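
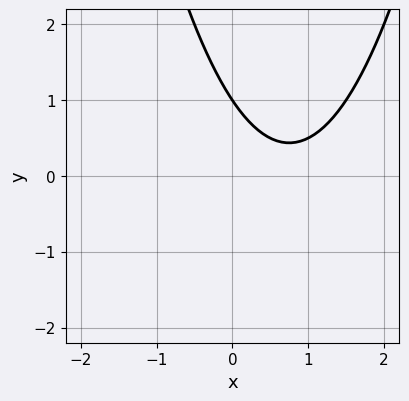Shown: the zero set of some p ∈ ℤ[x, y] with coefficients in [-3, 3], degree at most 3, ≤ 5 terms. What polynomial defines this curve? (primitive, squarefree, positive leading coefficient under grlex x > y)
2*x^2 - 3*x - 2*y + 2

First, the degree is 2 — the shape is more complex than any degree-1 curve.
Then, reading off the gridlines: one y-axis crossing is at y = 1; it misses every integer gridline on the x-axis.
Finally, these observations pin down the coefficients.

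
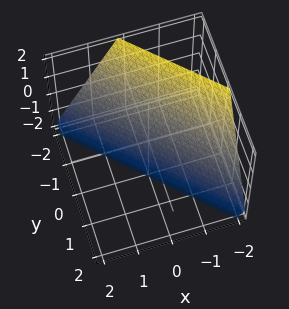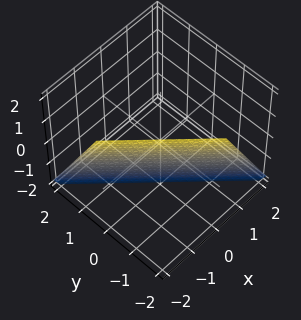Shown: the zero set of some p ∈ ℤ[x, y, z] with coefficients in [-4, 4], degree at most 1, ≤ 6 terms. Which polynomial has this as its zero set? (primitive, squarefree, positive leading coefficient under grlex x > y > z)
2*x + 2*y + z + 2

Degree: every cross-section is a straight line — this is a plane, so deg p = 1.
From the axis intercepts and sections: it meets the z-axis at z = -2 (among the integer gridlines); it meets the x-axis at x = -1 (among the integer gridlines).
Fitting integer coefficients to these (and the overall shape) gives p. Check: (0, -1, 0) on the y-axis lies on the surface, and p(0, -1, 0) = 0. ✓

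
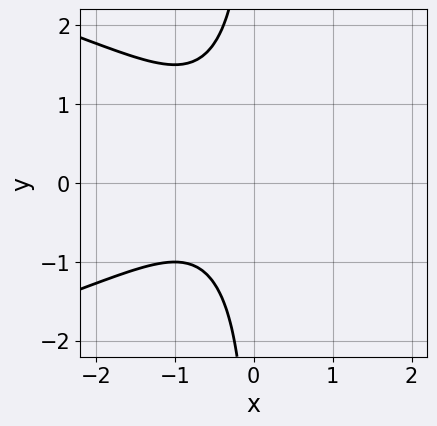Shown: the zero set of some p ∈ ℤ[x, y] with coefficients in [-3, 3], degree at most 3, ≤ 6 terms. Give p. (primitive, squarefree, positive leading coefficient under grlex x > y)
First, the degree is 3 — the shape is more complex than any degree-2 curve.
Then, reading off the gridlines: the curve avoids every integer y-axis point in the box; it misses every integer gridline on the x-axis.
Finally, matching integer coefficients to the picture gives p.

2*x*y^2 + 3*x^2 - x*y + 3*x + 3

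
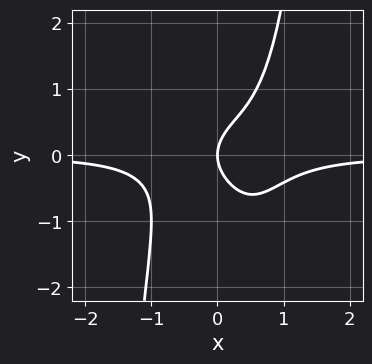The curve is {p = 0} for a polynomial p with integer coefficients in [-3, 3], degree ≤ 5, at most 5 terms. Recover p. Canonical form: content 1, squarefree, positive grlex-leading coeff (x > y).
2*x^3*y - y^2 + x

(a) Degree: no degree-3 curve has this shape, so deg p = 4.
(b) From the axis intercepts and sections: it meets the y-axis at y = 0 (among the integer gridlines); it meets the x-axis at x = 0 (among the integer gridlines).
(c) The integer polynomial consistent with all of this is the stated p.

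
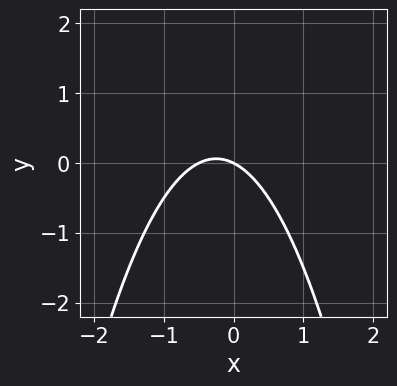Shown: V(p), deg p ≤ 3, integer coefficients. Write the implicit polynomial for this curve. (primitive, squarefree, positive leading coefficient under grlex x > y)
2*x^2 + x + 2*y

deg p = 2.
Checking where it meets the axes: it crosses the y-axis at the gridline y = 0; one x-axis crossing is at x = 0.
The integer polynomial consistent with all of this is the stated p.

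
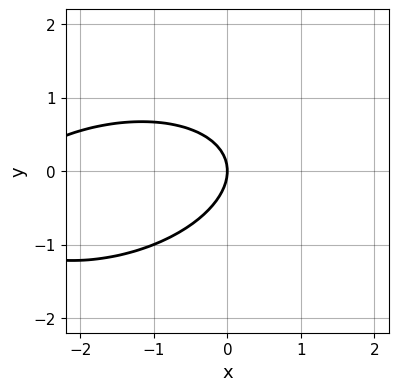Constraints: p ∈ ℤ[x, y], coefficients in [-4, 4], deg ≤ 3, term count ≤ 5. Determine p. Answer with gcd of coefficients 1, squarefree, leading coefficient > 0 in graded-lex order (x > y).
x^2 - x*y + 3*y^2 + 3*x

(a) deg p = 2. A generic line meets the curve in up to 2 points.
(b) From the visible intercepts: one y-axis crossing is at y = 0; one x-axis crossing is at x = 0.
(c) The integer polynomial consistent with all of this is the stated p.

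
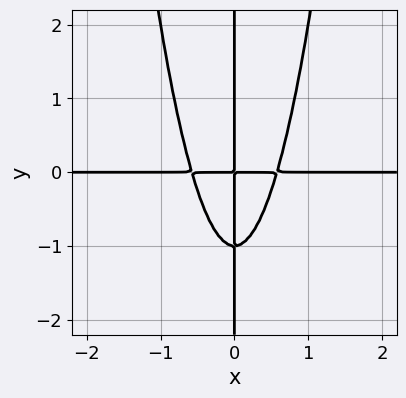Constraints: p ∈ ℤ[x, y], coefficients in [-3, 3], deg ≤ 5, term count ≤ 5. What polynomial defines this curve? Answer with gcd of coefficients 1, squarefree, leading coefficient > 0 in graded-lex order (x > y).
3*x^3*y - x*y^2 - x*y

1. The degree is 4 — a generic line meets the curve in up to 4 points.
2. Reading off the gridlines: every point of the x-axis in the box is on the curve; every point of the y-axis in the box is on the curve.
3. The integer polynomial consistent with all of this is the stated p.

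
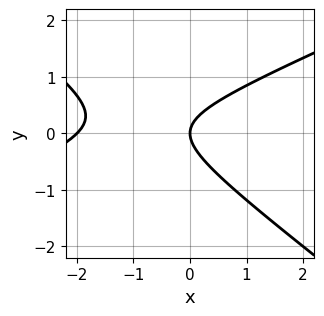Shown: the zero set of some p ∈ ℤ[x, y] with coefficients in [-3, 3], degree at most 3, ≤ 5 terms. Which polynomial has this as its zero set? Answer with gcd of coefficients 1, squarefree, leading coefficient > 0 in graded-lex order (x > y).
x^2 - x*y - 3*y^2 + 2*x

1. The degree is 2 — the shape is more complex than any degree-1 curve.
2. Against the integer gridlines: the x-axis gridline crossings are at x ∈ {-2, 0}; one y-axis crossing is at y = 0.
3. Putting this together gives p.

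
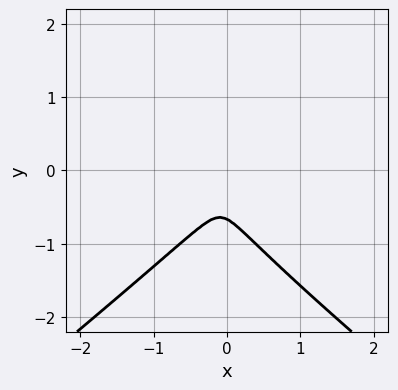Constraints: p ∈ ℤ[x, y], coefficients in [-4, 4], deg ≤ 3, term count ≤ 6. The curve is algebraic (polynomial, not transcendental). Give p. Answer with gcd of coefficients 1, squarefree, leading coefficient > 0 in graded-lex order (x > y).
2*x^2*y - 3*y^3 - 2*x^2 + x*y - 2*y^2

(a) The degree is 3 — a generic line meets the curve in up to 3 points.
(b) The integer polynomial consistent with all of this is the stated p.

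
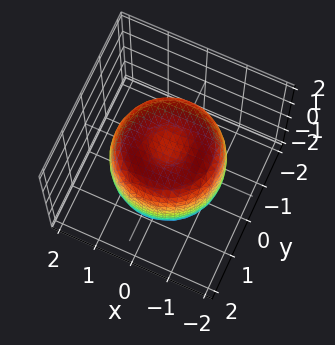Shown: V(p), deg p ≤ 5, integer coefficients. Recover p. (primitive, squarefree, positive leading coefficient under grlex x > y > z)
2*x^4 + 4*x^2*y^2 + 2*y^4 - 3*x^2 - 3*y^2 + 2*z^2 - 2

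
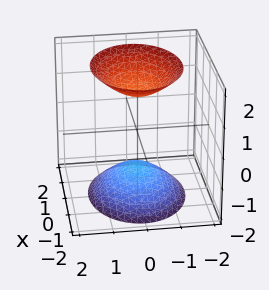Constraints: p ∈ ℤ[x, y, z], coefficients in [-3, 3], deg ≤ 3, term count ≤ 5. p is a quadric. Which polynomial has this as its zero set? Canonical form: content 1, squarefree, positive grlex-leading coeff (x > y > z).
1. There are 2 components. They look like related sheets of one shape, so recover p as a whole.
2. Degree: two separate bowl-shaped sheets opening away from each other; a quadric, so deg p = 2.
3. Symmetries: it's symmetric under z → −z, forcing even powers of z; it's symmetric under y → −y, forcing even powers of y; mirror symmetry x ↦ −x ⇒ only even powers of x.
4. From the visible intercepts: no x-intercept at any integer in the box; no y-intercept at any integer in the box.
5. The integer polynomial consistent with all of this is the stated p.

2*x^2 + 3*y^2 - 2*z^2 + 3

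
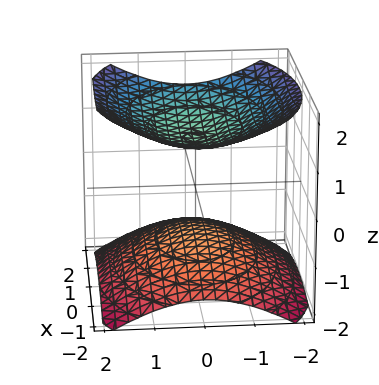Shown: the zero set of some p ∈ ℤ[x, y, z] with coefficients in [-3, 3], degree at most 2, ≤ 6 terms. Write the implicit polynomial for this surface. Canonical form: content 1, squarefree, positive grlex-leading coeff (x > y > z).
The picture has 2 separate pieces. They look like related sheets of one shape, so recover p as a whole.
Degree: two sheets facing apart; a quadric, so deg p = 2.
Symmetries: the x ↦ −x reflection is a symmetry, so x appears only in even powers; mirror symmetry z ↦ −z ⇒ only even powers of z; mirror symmetry y ↦ −y ⇒ only even powers of y.
From the axis intercepts and sections: among the integer gridlines, it crosses the z-axis at z ∈ {-1, 1}; no y-intercept at any integer in the box.
Fitting integer coefficients to these (and the overall shape) gives p.

x^2 + 2*y^2 - 3*z^2 + 3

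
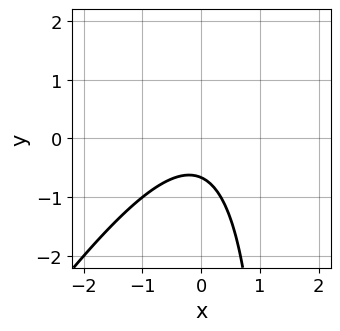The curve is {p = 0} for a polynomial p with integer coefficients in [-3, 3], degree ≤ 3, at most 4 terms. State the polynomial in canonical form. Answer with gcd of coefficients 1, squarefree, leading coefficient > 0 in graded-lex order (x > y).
The degree is 2 — the shape is more complex than any degree-1 curve.
Reading off the gridlines: it misses every integer gridline on the x-axis.
Assembling these constraints gives the stated polynomial.

3*x^2 - 2*x*y + 3*y + 2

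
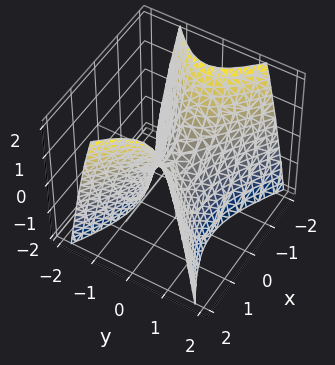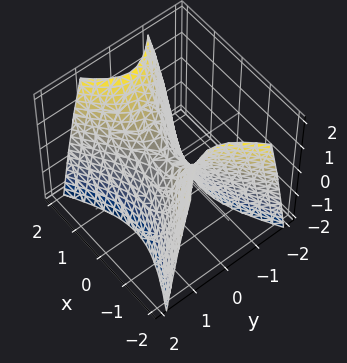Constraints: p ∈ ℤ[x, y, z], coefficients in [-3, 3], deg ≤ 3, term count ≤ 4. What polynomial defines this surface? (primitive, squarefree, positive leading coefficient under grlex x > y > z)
Degree: a hyperbolic paraboloid; a quadric, so deg p = 2.
Symmetries: the y ↦ −y reflection is a symmetry, so y appears only in even powers; it's symmetric under x → −x, forcing even powers of x.
Checking where it meets the axes: it crosses the x-axis at the gridline x = 0; it meets the z-axis at z = 0 (among the integer gridlines); it crosses the y-axis at the gridline y = 0.
These observations pin down the coefficients.

x^2 - 2*y^2 - z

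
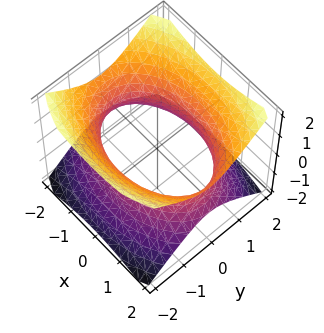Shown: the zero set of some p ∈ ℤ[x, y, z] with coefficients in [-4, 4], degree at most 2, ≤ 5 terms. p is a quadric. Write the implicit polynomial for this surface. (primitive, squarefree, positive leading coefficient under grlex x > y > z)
x^2 + 2*y^2 - 2*z^2 - 3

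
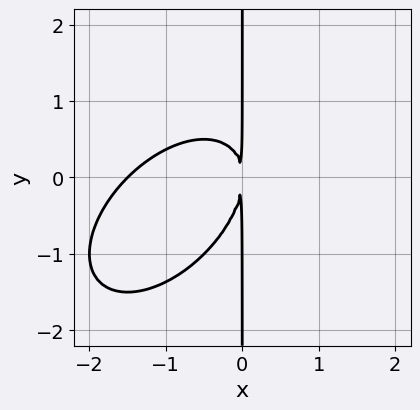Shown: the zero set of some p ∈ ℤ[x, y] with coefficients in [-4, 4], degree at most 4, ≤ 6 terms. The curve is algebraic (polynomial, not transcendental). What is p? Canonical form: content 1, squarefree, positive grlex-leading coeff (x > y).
2*x^3 - 2*x^2*y + 2*x*y^2 + 3*x^2

1. deg p = 3. No degree-2 curve has this shape.
2. From the visible intercepts: every point of the y-axis in the box is on the curve.
3. Assembling these constraints gives the stated polynomial.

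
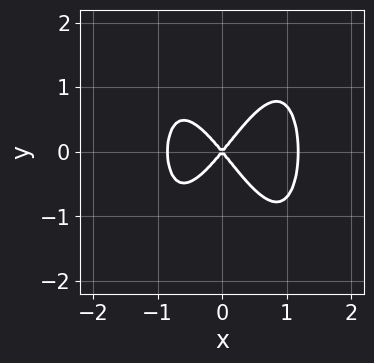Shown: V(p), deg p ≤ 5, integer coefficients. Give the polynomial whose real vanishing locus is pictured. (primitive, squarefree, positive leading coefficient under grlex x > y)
3*x^4 - x^3 - 3*x^2 + 2*y^2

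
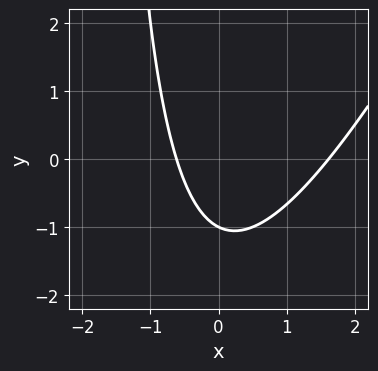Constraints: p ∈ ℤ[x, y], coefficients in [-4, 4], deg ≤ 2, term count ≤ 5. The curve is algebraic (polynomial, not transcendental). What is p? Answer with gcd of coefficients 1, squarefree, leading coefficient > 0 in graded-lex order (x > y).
2*x^2 - x*y - 2*x - 2*y - 2

1. deg p = 2.
2. Checking where it meets the axes: it meets the y-axis at y = -1 (among the integer gridlines).
3. Solving for integer coefficients yields p as stated.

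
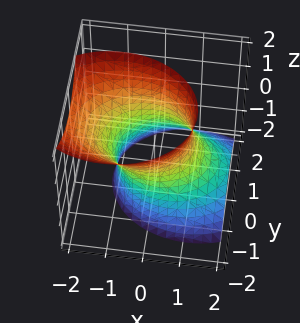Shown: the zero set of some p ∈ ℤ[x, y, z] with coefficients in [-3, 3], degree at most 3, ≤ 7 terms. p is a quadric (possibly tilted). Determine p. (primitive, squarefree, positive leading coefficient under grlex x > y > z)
The degree is 2 — no degree-1 surface has this shape.
Against the integer gridlines: it misses every integer gridline on the z-axis; among the integer gridlines, it crosses the y-axis at y ∈ {-1, 1}.
Together with the visible shape, these determine p as stated.

2*x^2 + 2*x*z + 3*y^2 + y*z - z^2 - 3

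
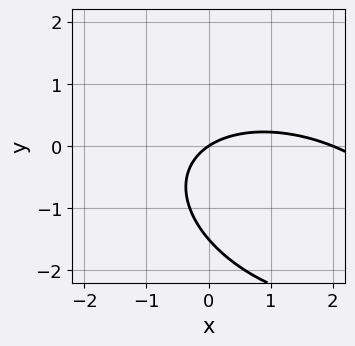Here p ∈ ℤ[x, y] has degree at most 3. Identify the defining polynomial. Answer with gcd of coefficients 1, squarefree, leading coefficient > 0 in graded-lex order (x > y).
x^2 + x*y + 2*y^2 - 2*x + 3*y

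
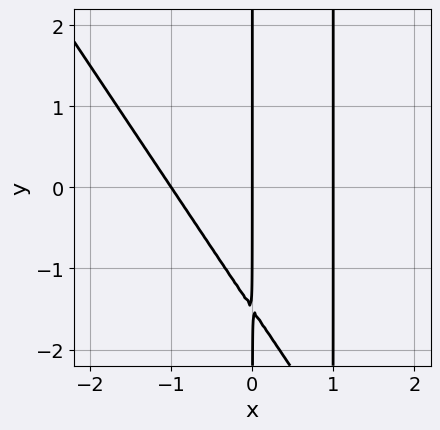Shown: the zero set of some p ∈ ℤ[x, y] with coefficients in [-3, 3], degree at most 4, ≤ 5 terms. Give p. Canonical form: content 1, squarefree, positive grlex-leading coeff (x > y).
3*x^3 + 2*x^2*y - 2*x*y - 3*x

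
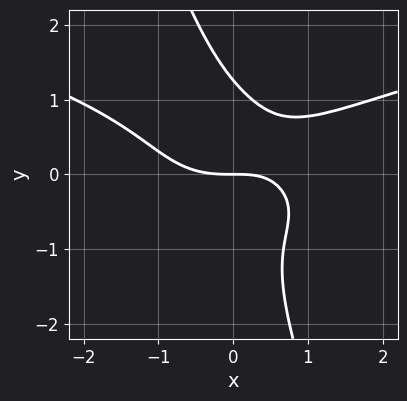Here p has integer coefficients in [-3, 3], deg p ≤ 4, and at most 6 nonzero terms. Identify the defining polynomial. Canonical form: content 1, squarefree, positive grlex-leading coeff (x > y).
1. The degree is 4 — a generic line meets the curve in up to 4 points.
2. From the axis intercepts and sections: one y-axis crossing is at y = 0; one x-axis crossing is at x = 0.
3. Putting this together gives p.

3*x*y^3 + y^4 - x^3 + x*y - 2*y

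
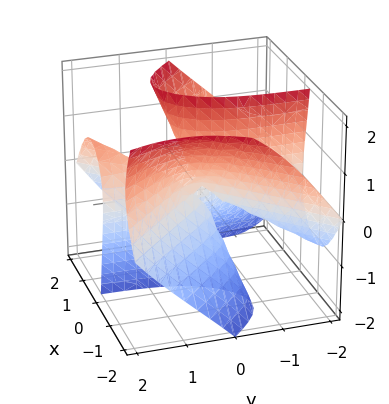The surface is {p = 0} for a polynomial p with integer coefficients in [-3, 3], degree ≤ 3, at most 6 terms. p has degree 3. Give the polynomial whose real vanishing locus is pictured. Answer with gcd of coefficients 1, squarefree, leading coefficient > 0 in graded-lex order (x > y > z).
2*x^3 - 2*x*y^2 + 3*x*y*z - 2*x*z^2 + y*z^2

Degree: no degree-2 surface has this shape, so deg p = 3.
From the axis intercepts and sections: every point of the y-axis in the box is on the surface; it meets the x-axis at x = 0 (among the integer gridlines).
Assembling these constraints gives the stated polynomial.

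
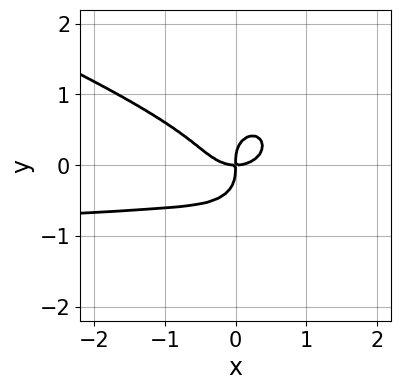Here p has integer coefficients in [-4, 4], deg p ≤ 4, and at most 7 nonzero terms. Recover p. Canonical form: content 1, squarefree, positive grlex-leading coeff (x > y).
1. The degree is 4 — a generic line meets the curve in up to 4 points.
2. From the axis intercepts and sections: one y-axis crossing is at y = 0; it crosses the x-axis at the gridline x = 0.
3. Putting this together gives p.

x^3*y + 2*x^2*y^2 + 2*y^4 + x^3 - x*y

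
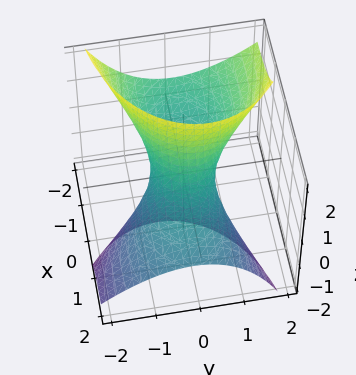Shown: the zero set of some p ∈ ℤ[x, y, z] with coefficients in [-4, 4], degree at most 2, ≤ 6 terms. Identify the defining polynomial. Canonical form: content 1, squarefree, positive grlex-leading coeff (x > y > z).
1. deg p = 2. No degree-1 surface has this shape.
2. Reading off the gridlines: among the integer gridlines, it crosses the x-axis at x ∈ {-1, 1}; it misses every integer gridline on the z-axis.
3. Putting this together gives p.

x^2 + 3*x*z + 2*y^2 - y*z - 1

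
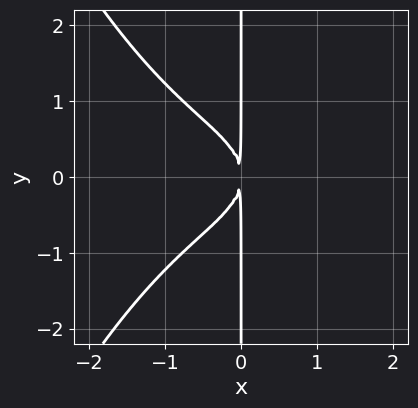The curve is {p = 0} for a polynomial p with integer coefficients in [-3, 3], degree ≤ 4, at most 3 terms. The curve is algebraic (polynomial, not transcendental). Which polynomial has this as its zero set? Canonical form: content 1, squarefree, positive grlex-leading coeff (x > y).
x^4 + 2*x*y^2 + 2*x^2

deg p = 4. A generic line meets the curve in up to 4 points.
Symmetries: mirror symmetry y ↦ −y ⇒ only even powers of y.
Observable constraints: the visible y-axis segment lies entirely on the curve.
Assembling these constraints gives the stated polynomial.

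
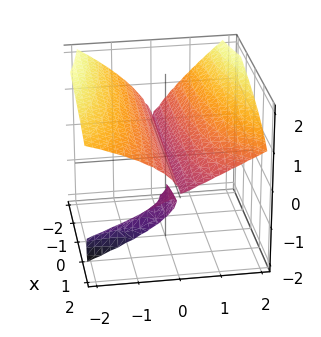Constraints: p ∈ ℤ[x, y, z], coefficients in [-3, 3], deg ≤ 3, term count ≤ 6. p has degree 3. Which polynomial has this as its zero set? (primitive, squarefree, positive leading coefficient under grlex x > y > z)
x*y^2 - y*z^2 + 2*z^3 - 3*y^2 + 2*y*z

First, I count 2 distinct pieces.
Then, the degree is 3 — the shape is more complex than any degree-2 surface.
Then, checking where it meets the axes: the visible x-axis segment lies entirely on the surface; it crosses the z-axis at the gridline z = 0.
Finally, together with the visible shape, these determine p as stated.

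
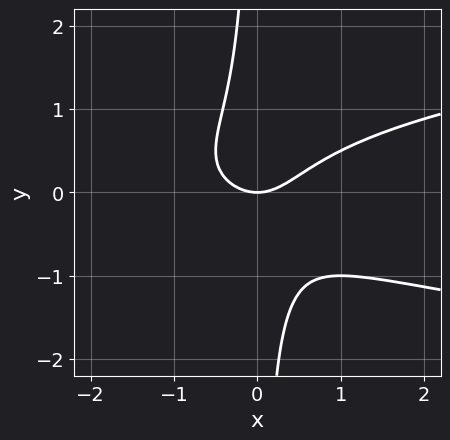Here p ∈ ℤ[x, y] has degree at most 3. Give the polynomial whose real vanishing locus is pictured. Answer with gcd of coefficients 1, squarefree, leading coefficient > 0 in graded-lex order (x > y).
(a) deg p = 3. No degree-2 curve has this shape.
(b) Observable constraints: one x-axis crossing is at x = 0; it meets the y-axis at y = 0 (among the integer gridlines).
(c) Matching integer coefficients to the picture gives p.

2*x*y^2 - x^2 + y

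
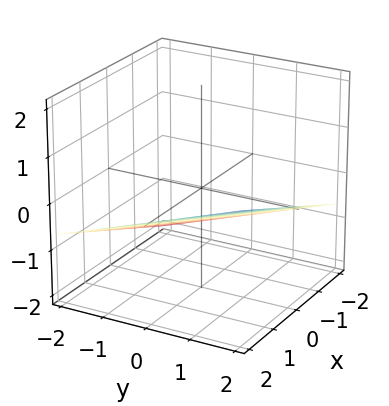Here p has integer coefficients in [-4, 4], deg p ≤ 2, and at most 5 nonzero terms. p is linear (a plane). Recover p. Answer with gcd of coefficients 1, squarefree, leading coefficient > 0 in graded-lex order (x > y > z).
x + y - 3*z - 2

1. Degree: every cross-section is a straight line — this is a plane, so deg p = 1.
2. From the visible intercepts: it crosses the y-axis at the gridline y = 2; it meets the x-axis at x = 2 (among the integer gridlines).
3. These observations pin down the coefficients.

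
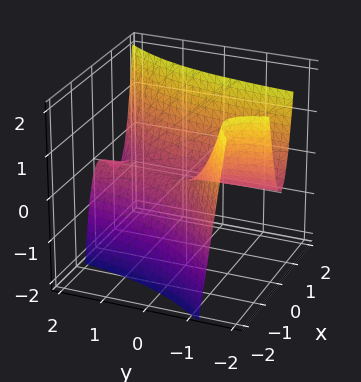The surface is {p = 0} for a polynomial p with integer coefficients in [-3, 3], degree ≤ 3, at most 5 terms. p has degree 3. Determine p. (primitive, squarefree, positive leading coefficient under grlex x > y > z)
1. Degree: no degree-2 surface has this shape, so deg p = 3.
2. Against the integer gridlines: it crosses the x-axis at the gridline x = 0; the visible y-axis segment lies entirely on the surface.
3. Together with the visible shape, these determine p as stated.

3*x^3 - 3*x^2*y + 2*x^2 - 2*z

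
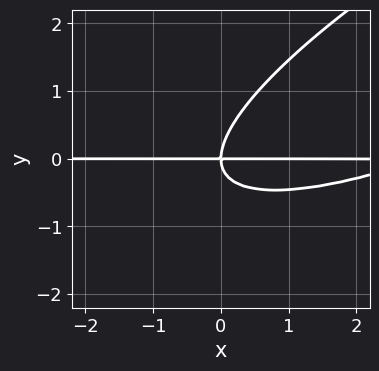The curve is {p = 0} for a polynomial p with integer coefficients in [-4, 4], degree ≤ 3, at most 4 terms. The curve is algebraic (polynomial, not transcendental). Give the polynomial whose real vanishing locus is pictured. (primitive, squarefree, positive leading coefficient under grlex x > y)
x^2*y - 3*x*y^2 + 3*y^3 - 3*x*y

The degree is 3 — no degree-2 curve has this shape.
Against the integer gridlines: it meets the y-axis at y = 0 (among the integer gridlines); the visible x-axis segment lies entirely on the curve.
Putting this together gives p.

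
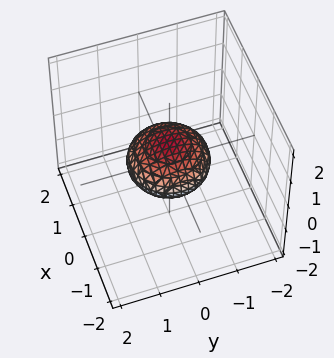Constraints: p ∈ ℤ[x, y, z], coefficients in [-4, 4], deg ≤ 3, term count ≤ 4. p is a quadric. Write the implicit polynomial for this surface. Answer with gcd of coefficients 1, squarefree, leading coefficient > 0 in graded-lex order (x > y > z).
1. The degree is 2 — a closed, bounded, convex surface; a quadric.
2. Symmetries: rotational symmetry about the z-axis ⇒ p depends on x, y only through x² + y²; the z ↦ −z reflection is a symmetry, so z appears only in even powers.
3. Checking where it meets the axes: among the integer gridlines, it crosses the x-axis at x ∈ {-1, 1}; a circular section at z = 0 has radius exactly 1.
4. Assembling these constraints gives the stated polynomial. Check: (0, -1, 0) on the y-axis lies on the surface, and p(0, -1, 0) = 0. ✓

x^2 + y^2 + 2*z^2 - 1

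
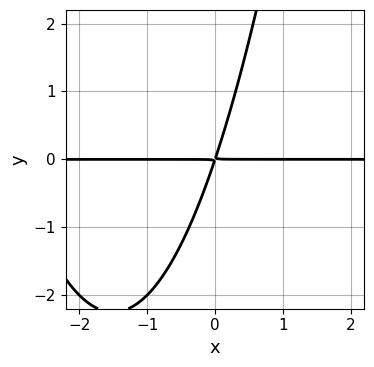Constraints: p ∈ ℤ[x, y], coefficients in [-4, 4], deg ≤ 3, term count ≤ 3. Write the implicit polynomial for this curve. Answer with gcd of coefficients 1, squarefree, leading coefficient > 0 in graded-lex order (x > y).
x^2*y + 3*x*y - y^2

First, the degree is 3 — no degree-2 curve has this shape.
Then, reading off the gridlines: the visible x-axis segment lies entirely on the curve.
Finally, assembling these constraints gives the stated polynomial.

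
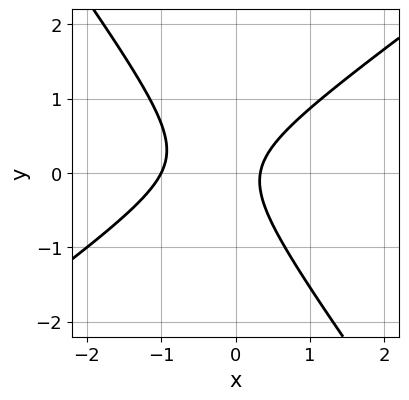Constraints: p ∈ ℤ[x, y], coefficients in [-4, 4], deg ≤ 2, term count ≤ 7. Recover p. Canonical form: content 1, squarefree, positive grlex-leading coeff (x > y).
3*x^2 - 2*x*y - 3*y^2 + 2*x - 1

(a) deg p = 2.
(b) From the visible intercepts: the curve avoids every integer y-axis point in the box; it crosses the x-axis at the gridline x = -1.
(c) Fitting integer coefficients to these (and the overall shape) gives p.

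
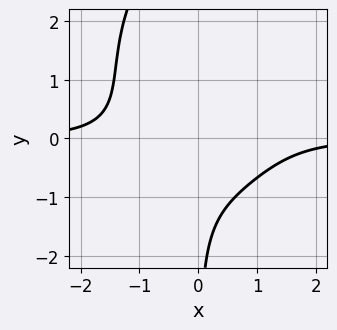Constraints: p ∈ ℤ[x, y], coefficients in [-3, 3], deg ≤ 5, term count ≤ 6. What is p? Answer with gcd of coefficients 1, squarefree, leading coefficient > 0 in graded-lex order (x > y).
2*x^3*y + x*y^3 - 3*x*y^2 + 3

(a) Degree: the shape is more complex than any degree-3 curve, so deg p = 4.
(b) Observable constraints: it misses every integer gridline on the x-axis; it misses every integer gridline on the y-axis.
(c) Putting this together gives p.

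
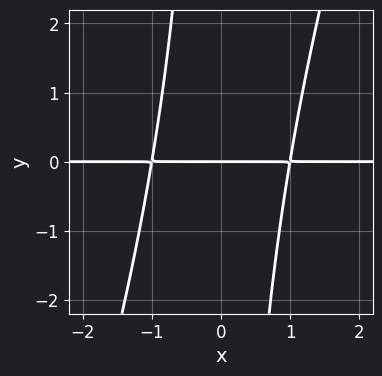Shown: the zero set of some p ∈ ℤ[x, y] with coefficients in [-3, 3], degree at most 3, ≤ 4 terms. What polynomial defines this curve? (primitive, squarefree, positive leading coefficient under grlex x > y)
3*x^2*y - x*y^2 - 3*y

(a) The degree is 3 — the shape is more complex than any degree-2 curve.
(b) Against the integer gridlines: it crosses the y-axis at the gridline y = 0; every point of the x-axis in the box is on the curve.
(c) These observations pin down the coefficients.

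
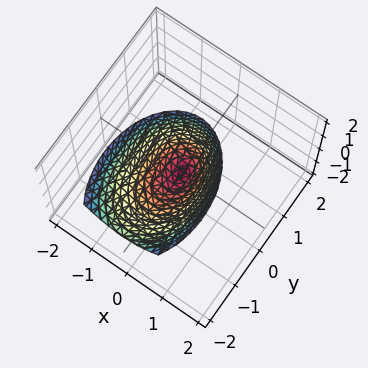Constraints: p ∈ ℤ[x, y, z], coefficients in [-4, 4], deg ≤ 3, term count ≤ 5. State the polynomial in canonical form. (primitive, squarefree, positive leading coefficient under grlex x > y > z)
2*x^2 + y^2 + y*z - z

deg p = 2.
From the axis intercepts and sections: it meets the y-axis at y = 0 (among the integer gridlines); it meets the x-axis at x = 0 (among the integer gridlines).
Solving for integer coefficients yields p as stated.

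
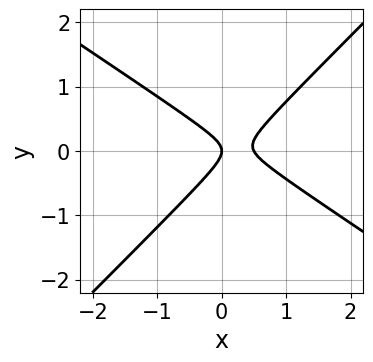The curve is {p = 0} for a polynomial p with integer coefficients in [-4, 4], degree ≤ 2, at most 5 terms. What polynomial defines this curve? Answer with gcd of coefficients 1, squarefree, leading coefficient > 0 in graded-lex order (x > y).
(a) The degree is 2 — no degree-1 curve has this shape.
(b) Against the integer gridlines: one y-axis crossing is at y = 0; it meets the x-axis at x = 0 (among the integer gridlines).
(c) These observations pin down the coefficients.

2*x^2 + x*y - 3*y^2 - x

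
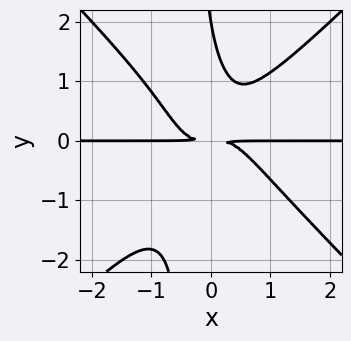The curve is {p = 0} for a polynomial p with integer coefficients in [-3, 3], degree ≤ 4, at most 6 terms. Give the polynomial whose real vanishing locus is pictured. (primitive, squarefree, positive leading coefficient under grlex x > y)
deg p = 4. A generic line meets the curve in up to 4 points.
Against the integer gridlines: it meets the y-axis at y = 2 (among the integer gridlines); the visible x-axis segment lies entirely on the curve.
Together with the visible shape, these determine p as stated.

3*x^3*y - 3*x*y^3 - y^3 + 2*y^2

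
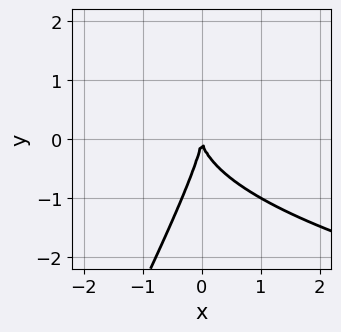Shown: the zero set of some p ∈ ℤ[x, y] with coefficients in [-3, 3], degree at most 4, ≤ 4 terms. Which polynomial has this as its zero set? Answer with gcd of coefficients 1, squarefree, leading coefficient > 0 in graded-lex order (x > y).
First, degree: no degree-2 curve has this shape, so deg p = 3.
Next, checking where it meets the axes: one y-axis crossing is at y = 0; it meets the x-axis at x = 0 (among the integer gridlines).
Finally, together with the visible shape, these determine p as stated.

2*x*y^2 - y^3 - 3*x^2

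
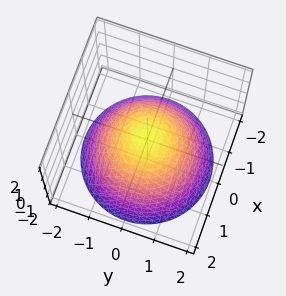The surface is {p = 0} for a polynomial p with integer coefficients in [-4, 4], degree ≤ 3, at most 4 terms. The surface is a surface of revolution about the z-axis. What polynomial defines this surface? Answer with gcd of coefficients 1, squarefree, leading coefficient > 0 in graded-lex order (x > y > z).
(a) deg p = 2. The shape is more complex than any degree-1 surface.
(b) Symmetries: rotational symmetry about the z-axis ⇒ p depends on x, y only through x² + y².
(c) From the visible intercepts: a circular section at z = -2 has radius between 1 and 2.
(d) Matching integer coefficients to the picture gives p.

2*x^2 + 2*y^2 + 3*z - 1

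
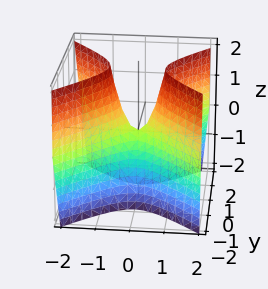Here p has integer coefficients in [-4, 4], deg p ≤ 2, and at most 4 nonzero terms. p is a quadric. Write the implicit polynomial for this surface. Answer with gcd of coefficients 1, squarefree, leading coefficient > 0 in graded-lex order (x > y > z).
3*x^2 - 3*y^2 - z

(a) Degree: a saddle surface; a quadric, so deg p = 2.
(b) Symmetries: mirror symmetry x ↦ −x ⇒ only even powers of x; mirror symmetry y ↦ −y ⇒ only even powers of y.
(c) Checking where it meets the axes: it crosses the z-axis at the gridline z = 0; it meets the y-axis at y = 0 (among the integer gridlines); it crosses the x-axis at the gridline x = 0.
(d) Solving for integer coefficients yields p as stated.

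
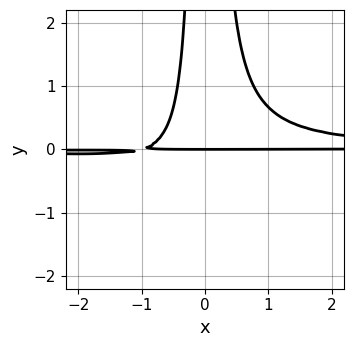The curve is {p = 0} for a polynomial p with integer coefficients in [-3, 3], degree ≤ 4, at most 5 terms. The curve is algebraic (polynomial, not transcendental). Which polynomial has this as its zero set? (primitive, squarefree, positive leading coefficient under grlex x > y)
3*x^2*y^2 - x*y - y

(a) deg p = 4. The shape is more complex than any degree-3 curve.
(b) From the visible intercepts: it meets the y-axis at y = 0 (among the integer gridlines); the visible x-axis segment lies entirely on the curve.
(c) The integer polynomial consistent with all of this is the stated p.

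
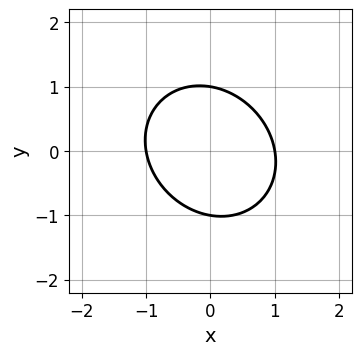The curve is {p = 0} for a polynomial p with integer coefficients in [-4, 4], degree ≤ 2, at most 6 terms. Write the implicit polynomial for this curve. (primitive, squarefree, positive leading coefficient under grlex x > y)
Degree: a generic line meets the curve in up to 2 points, so deg p = 2.
Against the integer gridlines: among the integer gridlines, it crosses the x-axis at x ∈ {-1, 1}; among the integer gridlines, it crosses the y-axis at y ∈ {-1, 1}.
Assembling these constraints gives the stated polynomial.

3*x^2 + x*y + 3*y^2 - 3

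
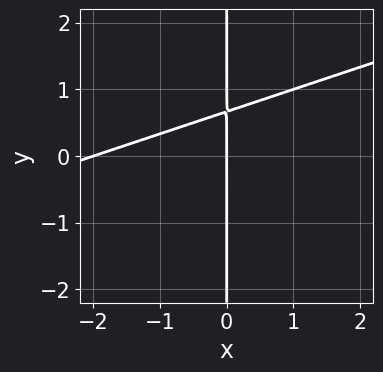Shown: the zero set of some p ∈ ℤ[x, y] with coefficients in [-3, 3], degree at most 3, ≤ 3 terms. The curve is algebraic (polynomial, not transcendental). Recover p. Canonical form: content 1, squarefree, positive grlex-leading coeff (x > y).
x^2 - 3*x*y + 2*x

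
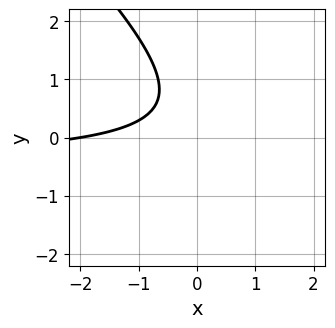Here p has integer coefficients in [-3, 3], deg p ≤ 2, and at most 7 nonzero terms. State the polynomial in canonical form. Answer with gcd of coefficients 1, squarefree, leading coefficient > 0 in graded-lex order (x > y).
Degree: no degree-1 curve has this shape, so deg p = 2.
Against the integer gridlines: it meets the x-axis at x = -2 (among the integer gridlines); it misses every integer gridline on the y-axis.
Assembling these constraints gives the stated polynomial.

2*x*y + 2*y^2 + x - 2*y + 2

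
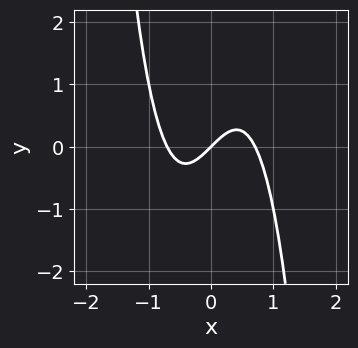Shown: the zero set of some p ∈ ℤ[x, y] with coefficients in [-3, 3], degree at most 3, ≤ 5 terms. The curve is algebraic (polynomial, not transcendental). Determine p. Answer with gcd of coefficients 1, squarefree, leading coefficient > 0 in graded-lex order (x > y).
2*x^3 - x + y

deg p = 3. The shape is more complex than any degree-2 curve.
Observable constraints: it meets the x-axis at x = 0 (among the integer gridlines); it meets the y-axis at y = 0 (among the integer gridlines).
Fitting integer coefficients to these (and the overall shape) gives p.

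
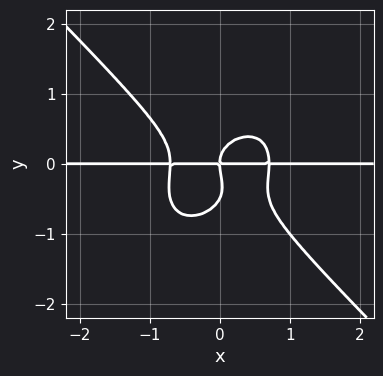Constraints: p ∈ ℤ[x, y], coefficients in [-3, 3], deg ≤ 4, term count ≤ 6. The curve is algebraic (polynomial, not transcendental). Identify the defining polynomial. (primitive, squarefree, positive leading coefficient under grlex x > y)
Degree: the shape is more complex than any degree-3 curve, so deg p = 4.
Observable constraints: one y-axis crossing is at y = 0; the visible x-axis segment lies entirely on the curve.
The integer polynomial consistent with all of this is the stated p.

2*x^3*y + 2*y^4 + y^3 - x*y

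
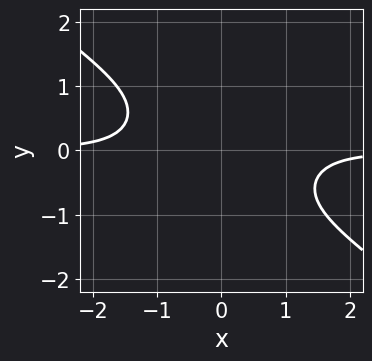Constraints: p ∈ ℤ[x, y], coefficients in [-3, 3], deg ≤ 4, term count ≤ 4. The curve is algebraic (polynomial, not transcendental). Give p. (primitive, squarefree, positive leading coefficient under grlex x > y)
First, the degree is 4 — a generic line meets the curve in up to 4 points.
Then, reading off the gridlines: no y-intercept at any integer in the box; no x-intercept at any integer in the box.
Finally, assembling these constraints gives the stated polynomial.

3*x^3*y + 3*x^2*y^2 + 2*y^4 + 3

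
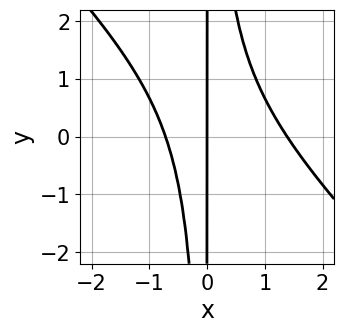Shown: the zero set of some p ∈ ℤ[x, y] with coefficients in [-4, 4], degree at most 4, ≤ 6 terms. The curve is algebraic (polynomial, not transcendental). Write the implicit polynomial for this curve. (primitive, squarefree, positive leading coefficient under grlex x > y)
3*x^3 + 3*x^2*y - 2*x^2 - 3*x

The degree is 3 — no degree-2 curve has this shape.
From the visible intercepts: every point of the y-axis in the box is on the curve; one x-axis crossing is at x = 0.
Matching integer coefficients to the picture gives p.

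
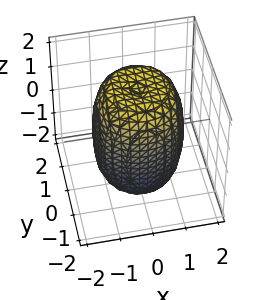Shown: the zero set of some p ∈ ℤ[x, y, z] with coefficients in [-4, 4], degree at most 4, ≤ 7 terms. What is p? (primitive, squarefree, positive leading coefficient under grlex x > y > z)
First, the degree is 4 — a generic line meets the surface in up to 4 points.
Then, by symmetry, the z-axis is an axis of rotation, so x and y enter only as x² + y².
Next, from the visible intercepts: a circular section at z = -1 has radius between 1 and 2.
Finally, putting this together gives p.

2*x^4 + 4*x^2*y^2 + 2*y^4 - 2*x^2 - 2*y^2 + z^2 - 3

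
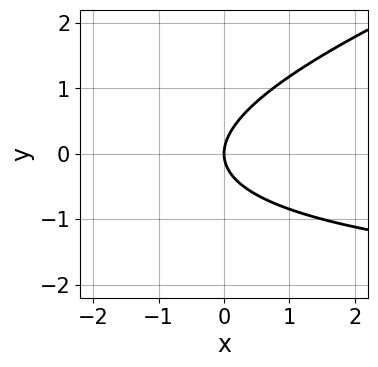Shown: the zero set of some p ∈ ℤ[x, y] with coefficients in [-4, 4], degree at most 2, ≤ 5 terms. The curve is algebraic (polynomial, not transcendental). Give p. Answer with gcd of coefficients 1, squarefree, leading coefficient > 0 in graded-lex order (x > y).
x*y - 3*y^2 + 3*x

1. Degree: no degree-1 curve has this shape, so deg p = 2.
2. Against the integer gridlines: one y-axis crossing is at y = 0; it crosses the x-axis at the gridline x = 0.
3. Solving for integer coefficients yields p as stated.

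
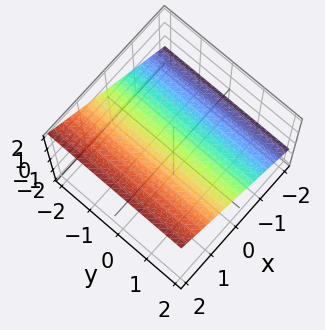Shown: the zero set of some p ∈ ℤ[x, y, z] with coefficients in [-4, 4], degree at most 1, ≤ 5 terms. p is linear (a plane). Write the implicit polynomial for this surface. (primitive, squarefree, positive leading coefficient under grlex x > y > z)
2*x - 3*z + 2

(a) Degree: every cross-section is a straight line — this is a plane, so deg p = 1.
(b) Observable constraints: the surface avoids every integer y-axis point in the box; one x-axis crossing is at x = -1.
(c) Matching integer coefficients to the picture gives p.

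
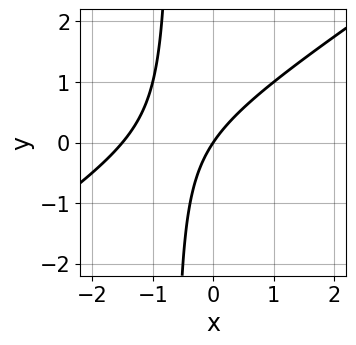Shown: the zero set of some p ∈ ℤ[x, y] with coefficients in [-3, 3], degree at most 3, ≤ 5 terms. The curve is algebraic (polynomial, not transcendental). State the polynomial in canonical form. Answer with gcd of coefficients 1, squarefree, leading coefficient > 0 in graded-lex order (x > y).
2*x^2 - 3*x*y + 3*x - 2*y

(a) Degree: the shape is more complex than any degree-1 curve, so deg p = 2.
(b) From the visible intercepts: it crosses the y-axis at the gridline y = 0; it crosses the x-axis at the gridline x = 0.
(c) The integer polynomial consistent with all of this is the stated p.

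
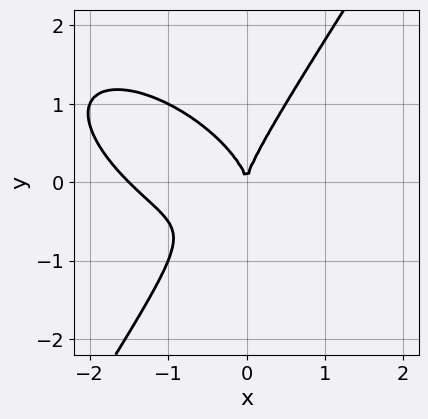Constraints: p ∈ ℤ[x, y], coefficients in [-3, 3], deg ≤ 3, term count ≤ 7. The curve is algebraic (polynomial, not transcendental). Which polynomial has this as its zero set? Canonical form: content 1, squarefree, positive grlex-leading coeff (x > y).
2*x^3 + 2*x^2*y + x*y^2 - 2*y^3 + 3*x^2

(a) deg p = 3. No degree-2 curve has this shape.
(b) Observable constraints: one y-axis crossing is at y = 0; it meets the x-axis at x = 0 (among the integer gridlines).
(c) Together with the visible shape, these determine p as stated.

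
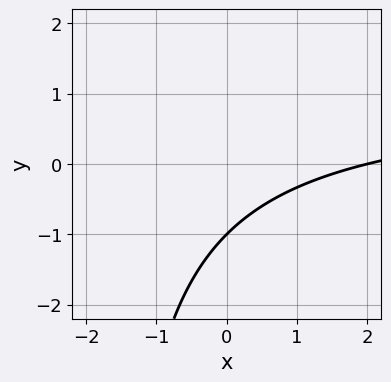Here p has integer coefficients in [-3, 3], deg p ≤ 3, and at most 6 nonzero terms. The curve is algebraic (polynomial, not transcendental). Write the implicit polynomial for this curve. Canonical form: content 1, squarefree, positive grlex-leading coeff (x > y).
1. The degree is 2 — a generic line meets the curve in up to 2 points.
2. Checking where it meets the axes: it meets the x-axis at x = 2 (among the integer gridlines); one y-axis crossing is at y = -1.
3. Matching integer coefficients to the picture gives p.

x*y - x + 2*y + 2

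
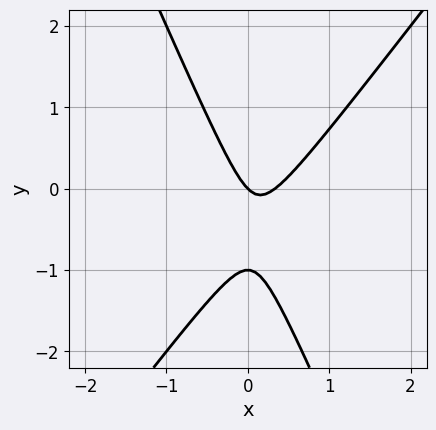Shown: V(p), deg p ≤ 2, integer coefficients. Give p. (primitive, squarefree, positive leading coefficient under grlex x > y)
1. Degree: a generic line meets the curve in up to 2 points, so deg p = 2.
2. Against the integer gridlines: the y-axis gridline crossings are at y ∈ {-1, 0}; it crosses the x-axis at the gridline x = 0.
3. Together with the visible shape, these determine p as stated.

3*x^2 - x*y - y^2 - x - y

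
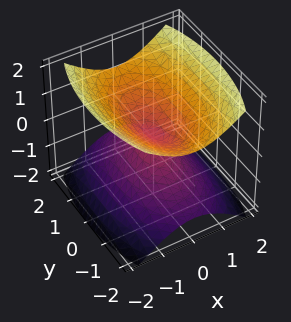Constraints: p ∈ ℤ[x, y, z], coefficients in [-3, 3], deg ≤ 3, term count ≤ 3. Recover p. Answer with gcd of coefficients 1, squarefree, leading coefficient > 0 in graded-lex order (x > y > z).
The picture has 2 separate pieces.
The degree is 2 — two nappes meeting at a single point; a quadric.
Symmetries: mirror symmetry x ↦ −x ⇒ only even powers of x; it's symmetric under z → −z, forcing even powers of z; mirror symmetry y ↦ −y ⇒ only even powers of y.
Observable constraints: it crosses the x-axis at the gridline x = 0; one z-axis crossing is at z = 0.
Fitting integer coefficients to these (and the overall shape) gives p.

3*x^2 + y^2 - 3*z^2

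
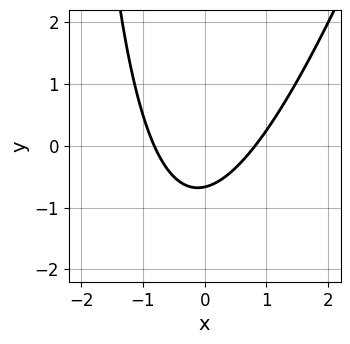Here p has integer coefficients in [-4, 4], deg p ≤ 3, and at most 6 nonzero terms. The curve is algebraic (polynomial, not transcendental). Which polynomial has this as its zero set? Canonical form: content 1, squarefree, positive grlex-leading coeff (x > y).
3*x^2 - x*y - 3*y - 2

1. The degree is 2 — no degree-1 curve has this shape.
2. The integer polynomial consistent with all of this is the stated p.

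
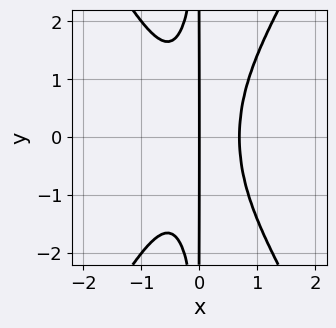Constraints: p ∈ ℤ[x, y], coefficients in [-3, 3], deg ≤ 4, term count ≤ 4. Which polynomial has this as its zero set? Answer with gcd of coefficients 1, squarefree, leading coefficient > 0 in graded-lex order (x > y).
3*x^4 - x^2*y^2 - x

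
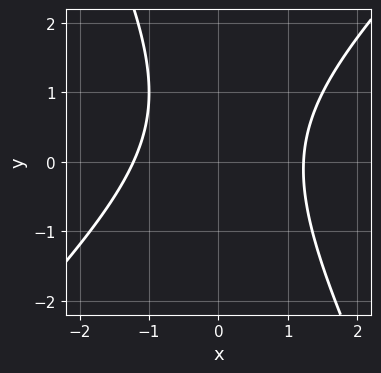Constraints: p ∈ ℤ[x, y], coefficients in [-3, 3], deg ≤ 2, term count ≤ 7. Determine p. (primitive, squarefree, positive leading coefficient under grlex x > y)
Degree: a generic line meets the curve in up to 2 points, so deg p = 2.
Observable constraints: no y-intercept at any integer in the box.
Fitting integer coefficients to these (and the overall shape) gives p.

2*x^2 - x*y - y^2 + y - 3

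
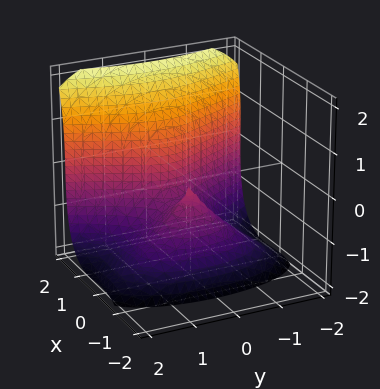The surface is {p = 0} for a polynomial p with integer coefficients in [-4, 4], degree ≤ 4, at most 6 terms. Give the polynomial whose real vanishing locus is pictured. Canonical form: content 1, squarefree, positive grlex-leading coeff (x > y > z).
The degree is 3 — no degree-2 surface has this shape.
Checking where it meets the axes: one z-axis crossing is at z = 0; the x-axis gridline crossings are at x ∈ {0, 1}; one y-axis crossing is at y = 0.
Matching integer coefficients to the picture gives p.

3*x^3 - z^3 - 3*x^2 - 2*y^2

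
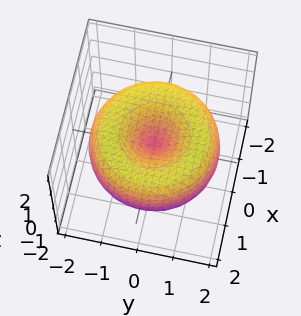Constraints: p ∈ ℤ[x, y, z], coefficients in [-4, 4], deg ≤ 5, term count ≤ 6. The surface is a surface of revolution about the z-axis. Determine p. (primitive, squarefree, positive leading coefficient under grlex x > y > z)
1. Degree: the shape is more complex than any degree-3 surface, so deg p = 4.
2. Symmetry: every cross-section ⟂ z is a circle, so x, y appear only via x² + y².
3. Reading off the gridlines: it crosses the x-axis at the gridline x = 0; it meets the y-axis at y = 0 (among the integer gridlines); a circular section at z = 0 has radius between 1 and 2; one z-axis crossing is at z = 0.
4. Together with the visible shape, these determine p as stated.

x^4 + 2*x^2*y^2 + y^4 - 3*x^2 - 3*y^2 + 3*z^2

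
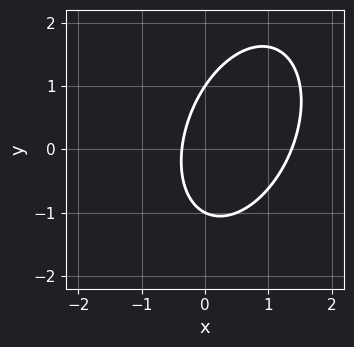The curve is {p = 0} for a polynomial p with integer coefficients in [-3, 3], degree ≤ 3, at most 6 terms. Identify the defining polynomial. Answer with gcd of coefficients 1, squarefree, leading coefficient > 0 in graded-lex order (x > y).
The degree is 2 — the shape is more complex than any degree-1 curve.
From the axis intercepts and sections: among the integer gridlines, it crosses the y-axis at y ∈ {-1, 1}.
Assembling these constraints gives the stated polynomial.

2*x^2 - x*y + y^2 - 2*x - 1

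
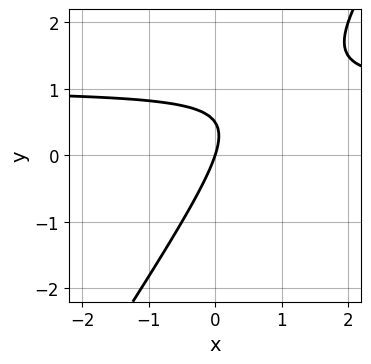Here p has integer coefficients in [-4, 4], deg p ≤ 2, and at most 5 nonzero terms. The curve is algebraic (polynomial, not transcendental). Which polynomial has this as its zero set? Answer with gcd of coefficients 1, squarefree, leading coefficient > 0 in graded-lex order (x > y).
(a) deg p = 2.
(b) From the axis intercepts and sections: it crosses the y-axis at the gridline y = 0; it meets the x-axis at x = 0 (among the integer gridlines).
(c) Solving for integer coefficients yields p as stated.

3*x*y - 2*y^2 - 3*x + y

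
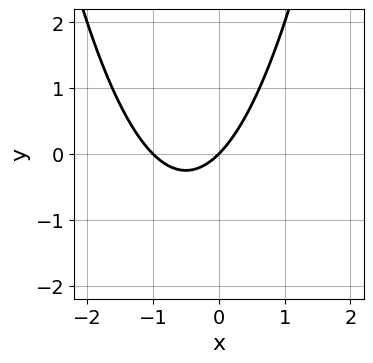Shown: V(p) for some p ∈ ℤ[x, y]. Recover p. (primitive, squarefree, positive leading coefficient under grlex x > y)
(a) deg p = 2.
(b) Observable constraints: it crosses the y-axis at the gridline y = 0; the x-axis gridline crossings are at x ∈ {-1, 0}.
(c) Fitting integer coefficients to these (and the overall shape) gives p.

x^2 + x - y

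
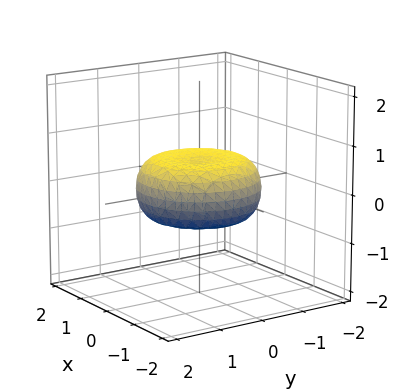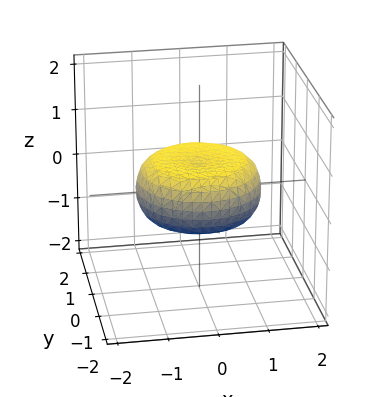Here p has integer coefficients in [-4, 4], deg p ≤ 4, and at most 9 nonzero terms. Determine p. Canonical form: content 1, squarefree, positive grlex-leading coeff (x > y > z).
x^4 + 2*x^2*y^2 + y^4 - x^2 - y^2 + 3*z^2 - 1

deg p = 4. The shape is more complex than any degree-3 surface.
Symmetries: the z-axis is an axis of rotation, so x and y enter only as x² + y².
From the axis intercepts and sections: a circular section at z = 0 has radius between 1 and 2.
Solving for integer coefficients yields p as stated.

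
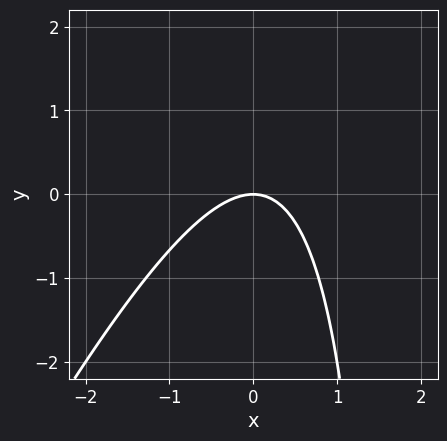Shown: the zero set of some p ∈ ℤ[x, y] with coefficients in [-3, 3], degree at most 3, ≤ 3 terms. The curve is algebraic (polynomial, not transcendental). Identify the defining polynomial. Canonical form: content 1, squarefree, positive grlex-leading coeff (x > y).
1. Degree: the shape is more complex than any degree-1 curve, so deg p = 2.
2. Checking where it meets the axes: it crosses the y-axis at the gridline y = 0; it crosses the x-axis at the gridline x = 0.
3. The integer polynomial consistent with all of this is the stated p.

2*x^2 - x*y + 2*y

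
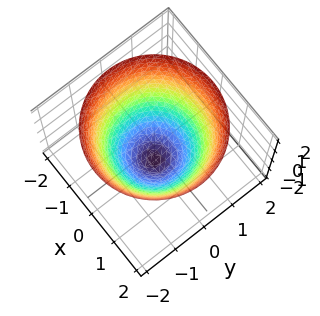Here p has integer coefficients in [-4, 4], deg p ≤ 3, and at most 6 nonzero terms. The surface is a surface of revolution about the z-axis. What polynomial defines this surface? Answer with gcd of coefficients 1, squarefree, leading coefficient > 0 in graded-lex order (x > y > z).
2*x^2 + 2*y^2 - 2*z - 3

First, deg p = 2.
Then, by symmetry, every cross-section ⟂ z is a circle, so x, y appear only via x² + y².
Then, against the integer gridlines: a circular section at z = 1 has radius between 1 and 2.
Finally, these observations pin down the coefficients.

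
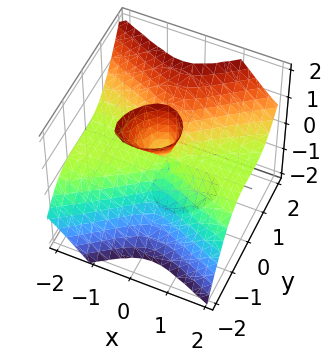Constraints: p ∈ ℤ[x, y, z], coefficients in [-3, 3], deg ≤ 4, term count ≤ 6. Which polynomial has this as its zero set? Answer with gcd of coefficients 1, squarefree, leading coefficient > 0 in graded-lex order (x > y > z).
2*x^2*z + x*y^2 - 2*y^3 + y*z^2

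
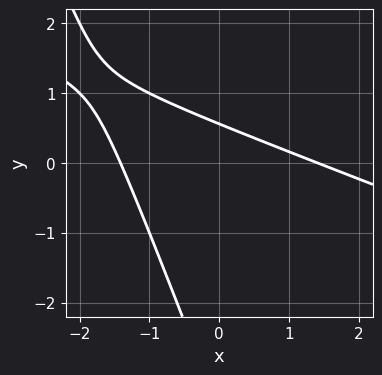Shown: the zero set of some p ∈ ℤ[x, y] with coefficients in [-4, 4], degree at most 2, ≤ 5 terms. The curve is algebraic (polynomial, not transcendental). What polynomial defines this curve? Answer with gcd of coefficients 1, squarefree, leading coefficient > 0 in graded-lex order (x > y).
x^2 + 3*x*y + y^2 + 3*y - 2

1. The degree is 2 — the shape is more complex than any degree-1 curve.
2. Matching integer coefficients to the picture gives p.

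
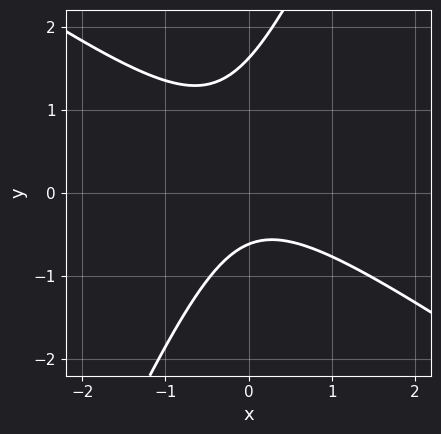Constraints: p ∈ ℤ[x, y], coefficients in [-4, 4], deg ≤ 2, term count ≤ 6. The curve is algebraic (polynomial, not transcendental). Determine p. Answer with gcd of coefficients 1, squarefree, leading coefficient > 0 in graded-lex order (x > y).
3*x^2 + 3*x*y - 2*y^2 + 2*y + 2

1. The degree is 2 — a generic line meets the curve in up to 2 points.
2. From the visible intercepts: it misses every integer gridline on the x-axis.
3. Assembling these constraints gives the stated polynomial.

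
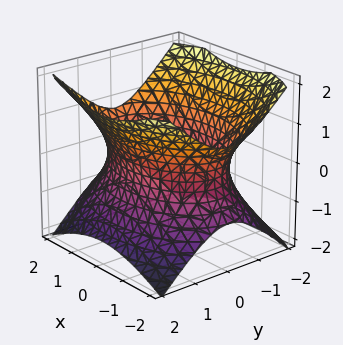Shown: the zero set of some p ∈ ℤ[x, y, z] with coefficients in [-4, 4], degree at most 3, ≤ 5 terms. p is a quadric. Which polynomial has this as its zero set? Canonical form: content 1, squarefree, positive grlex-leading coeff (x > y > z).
x^2 + 2*y^2 - 2*z^2 - 3

Degree: an hourglass — one-sheet hyperboloid; a quadric, so deg p = 2.
Symmetries: mirror symmetry y ↦ −y ⇒ only even powers of y; the x ↦ −x reflection is a symmetry, so x appears only in even powers; it's symmetric under z → −z, forcing even powers of z.
Checking where it meets the axes: it misses every integer gridline on the z-axis.
Matching integer coefficients to the picture gives p.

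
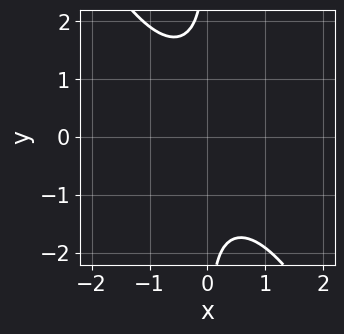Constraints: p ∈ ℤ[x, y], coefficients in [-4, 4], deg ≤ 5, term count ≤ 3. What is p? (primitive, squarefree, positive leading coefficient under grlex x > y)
3*x^2*y^2 + 2*x*y^3 + 3

The degree is 4 — the shape is more complex than any degree-3 curve.
Reading off the gridlines: it misses every integer gridline on the y-axis; it misses every integer gridline on the x-axis.
Solving for integer coefficients yields p as stated.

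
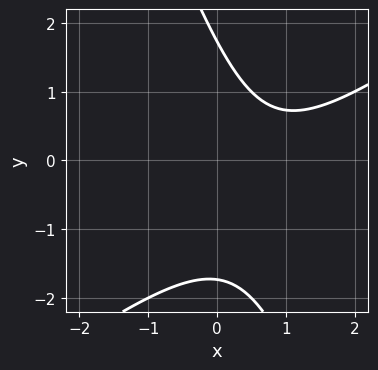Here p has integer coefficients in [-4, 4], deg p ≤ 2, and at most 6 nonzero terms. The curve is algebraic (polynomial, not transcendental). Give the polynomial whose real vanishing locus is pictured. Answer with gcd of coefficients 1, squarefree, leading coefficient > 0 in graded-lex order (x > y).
2*x^2 - 2*x*y - y^2 - 3*x + 3

deg p = 2. A generic line meets the curve in up to 2 points.
From the axis intercepts and sections: the curve avoids every integer x-axis point in the box.
Solving for integer coefficients yields p as stated.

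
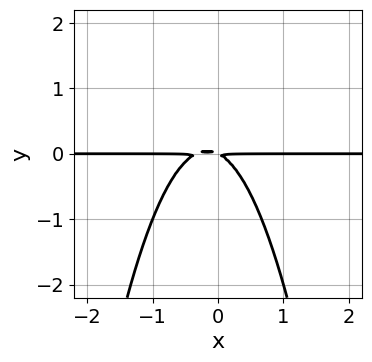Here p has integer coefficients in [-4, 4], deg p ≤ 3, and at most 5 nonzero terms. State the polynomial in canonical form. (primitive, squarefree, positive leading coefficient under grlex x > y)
3*x^2*y + x*y + 2*y^2

First, the degree is 3 — no degree-2 curve has this shape.
Next, observable constraints: the visible x-axis segment lies entirely on the curve.
Finally, together with the visible shape, these determine p as stated.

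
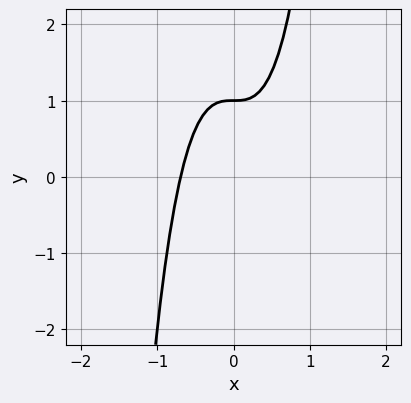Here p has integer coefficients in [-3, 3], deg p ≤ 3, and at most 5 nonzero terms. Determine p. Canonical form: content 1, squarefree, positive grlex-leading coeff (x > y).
(a) deg p = 3.
(b) From the visible intercepts: it crosses the y-axis at the gridline y = 1.
(c) The integer polynomial consistent with all of this is the stated p.

3*x^3 - y + 1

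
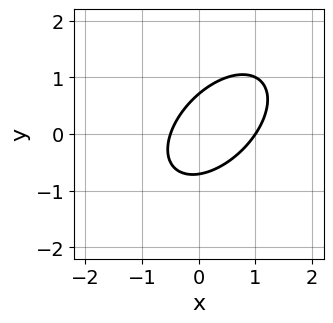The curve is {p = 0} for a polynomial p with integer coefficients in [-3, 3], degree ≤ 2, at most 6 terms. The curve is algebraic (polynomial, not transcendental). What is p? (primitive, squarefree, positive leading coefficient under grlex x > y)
2*x^2 - 2*x*y + 2*y^2 - x - 1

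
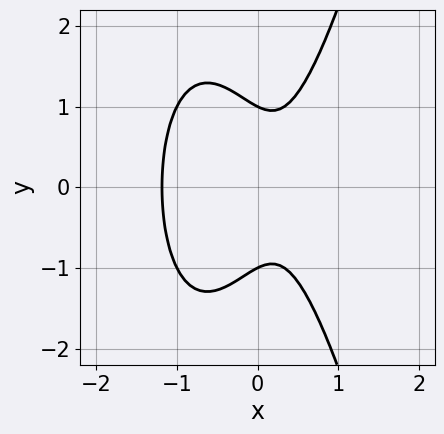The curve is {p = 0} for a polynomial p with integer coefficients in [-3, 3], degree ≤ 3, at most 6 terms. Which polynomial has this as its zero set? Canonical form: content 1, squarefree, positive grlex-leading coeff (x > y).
3*x^3 + 2*x^2 - y^2 - x + 1

First, degree: the shape is more complex than any degree-2 curve, so deg p = 3.
Then, symmetries: it's symmetric under y → −y, forcing even powers of y.
Next, observable constraints: the y-axis gridline crossings are at y ∈ {-1, 1}.
Finally, fitting integer coefficients to these (and the overall shape) gives p.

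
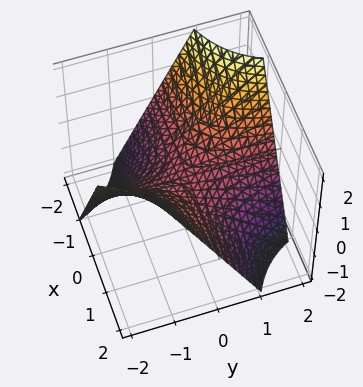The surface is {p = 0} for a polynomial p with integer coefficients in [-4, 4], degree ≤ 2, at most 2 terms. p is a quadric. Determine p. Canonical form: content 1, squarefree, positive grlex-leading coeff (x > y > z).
x*y + z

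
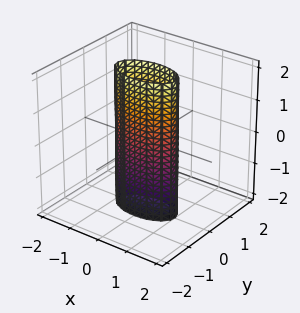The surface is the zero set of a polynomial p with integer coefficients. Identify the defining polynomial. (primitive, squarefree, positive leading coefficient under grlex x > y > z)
x^2 + 3*y^2 - 1

(a) Degree: constant cross-section along one axis; a quadric, so deg p = 2.
(b) Symmetries: mirror symmetry y ↦ −y ⇒ only even powers of y; it's symmetric under x → −x, forcing even powers of x; mirror symmetry z ↦ −z ⇒ only even powers of z.
(c) From the visible intercepts: the x-axis gridline crossings are at x ∈ {-1, 1}; the surface avoids every integer z-axis point in the box.
(d) Matching integer coefficients to the picture gives p.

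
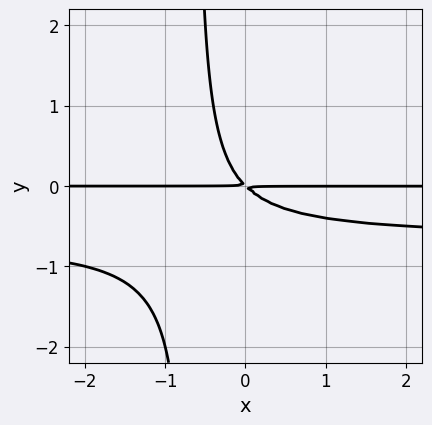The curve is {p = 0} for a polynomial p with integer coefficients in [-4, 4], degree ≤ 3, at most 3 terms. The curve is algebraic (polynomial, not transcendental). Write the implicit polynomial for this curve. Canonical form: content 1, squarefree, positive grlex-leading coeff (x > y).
(a) The degree is 3 — a generic line meets the curve in up to 3 points.
(b) From the axis intercepts and sections: every point of the x-axis in the box is on the curve.
(c) Putting this together gives p.

3*x*y^2 + 2*x*y + 2*y^2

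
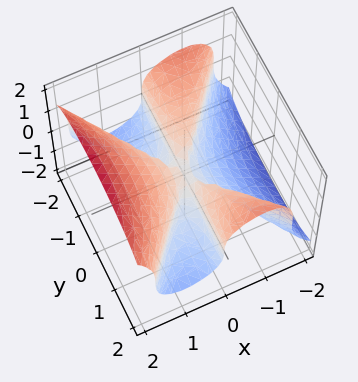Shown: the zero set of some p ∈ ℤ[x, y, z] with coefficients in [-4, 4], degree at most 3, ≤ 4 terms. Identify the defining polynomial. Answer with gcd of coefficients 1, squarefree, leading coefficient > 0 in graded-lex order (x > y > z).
First, deg p = 3.
Next, checking where it meets the axes: it crosses the x-axis at the gridline x = 0; every point of the y-axis in the box is on the surface; it crosses the z-axis at the gridline z = 0.
Finally, the integer polynomial consistent with all of this is the stated p.

3*x^3 - 2*x*y^2 - 3*z^3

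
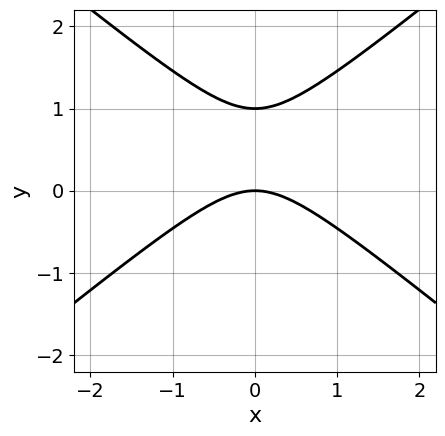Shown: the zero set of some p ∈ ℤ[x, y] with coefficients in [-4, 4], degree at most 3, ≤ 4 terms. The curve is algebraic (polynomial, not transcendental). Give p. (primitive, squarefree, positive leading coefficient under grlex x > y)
2*x^2 - 3*y^2 + 3*y

deg p = 2. The shape is more complex than any degree-1 curve.
Symmetries: the x ↦ −x reflection is a symmetry, so x appears only in even powers.
Against the integer gridlines: it crosses the x-axis at the gridline x = 0; the y-axis gridline crossings are at y ∈ {0, 1}.
Fitting integer coefficients to these (and the overall shape) gives p.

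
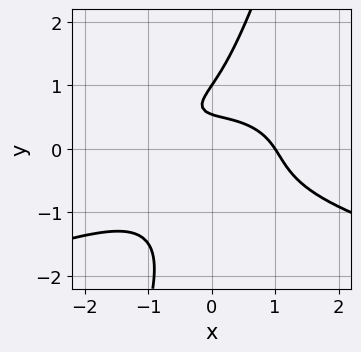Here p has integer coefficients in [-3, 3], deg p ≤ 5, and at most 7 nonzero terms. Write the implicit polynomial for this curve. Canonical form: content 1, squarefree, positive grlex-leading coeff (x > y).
3*x*y^3 - y^4 + x^3 + 2*y - 1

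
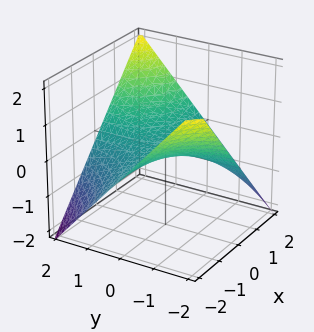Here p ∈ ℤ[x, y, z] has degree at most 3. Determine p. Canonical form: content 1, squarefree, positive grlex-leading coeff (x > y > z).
x*y - 2*z

(a) The degree is 2 — a saddle surface; a quadric.
(b) Reading off the gridlines: the visible y-axis segment lies entirely on the surface; the visible x-axis segment lies entirely on the surface; it meets the z-axis at z = 0 (among the integer gridlines).
(c) The integer polynomial consistent with all of this is the stated p.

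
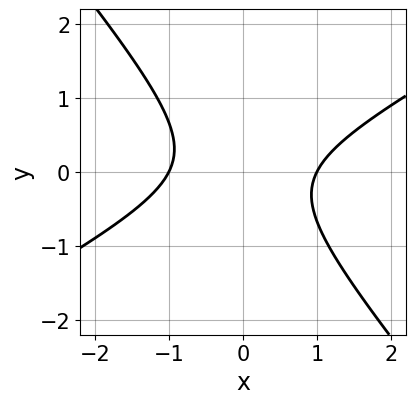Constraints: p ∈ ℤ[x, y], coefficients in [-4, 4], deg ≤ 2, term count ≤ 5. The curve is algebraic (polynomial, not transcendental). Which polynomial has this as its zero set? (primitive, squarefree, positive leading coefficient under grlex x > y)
Degree: a generic line meets the curve in up to 2 points, so deg p = 2.
From the visible intercepts: among the integer gridlines, it crosses the x-axis at x ∈ {-1, 1}; the curve avoids every integer y-axis point in the box.
Together with the visible shape, these determine p as stated.

2*x^2 - 2*x*y - 3*y^2 - 2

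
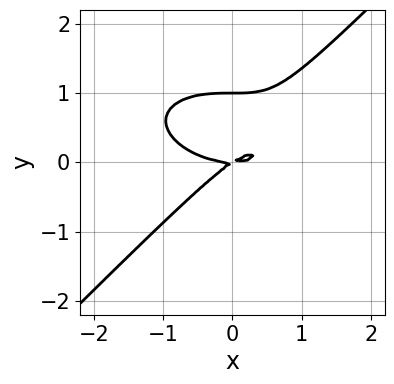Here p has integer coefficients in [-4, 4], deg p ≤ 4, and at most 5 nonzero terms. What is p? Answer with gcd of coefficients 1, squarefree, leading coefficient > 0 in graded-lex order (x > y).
x^3 + 2*x*y^2 - 3*y^3 - 2*x*y + 3*y^2

First, the degree is 3 — no degree-2 curve has this shape.
Then, from the visible intercepts: the y-axis gridline crossings are at y ∈ {0, 1}; it crosses the x-axis at the gridline x = 0.
Finally, putting this together gives p.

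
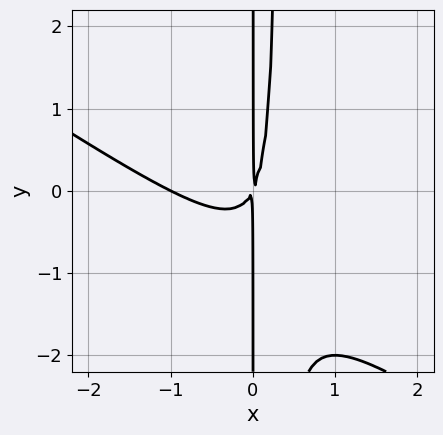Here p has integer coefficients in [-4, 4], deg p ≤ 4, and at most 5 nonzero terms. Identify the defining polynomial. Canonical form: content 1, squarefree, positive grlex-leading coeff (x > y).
(a) deg p = 3. The shape is more complex than any degree-2 curve.
(b) Observable constraints: one x-axis crossing is at x = -1; the visible y-axis segment lies entirely on the curve.
(c) Together with the visible shape, these determine p as stated.

2*x^3 + 3*x^2*y + 2*x^2 - x*y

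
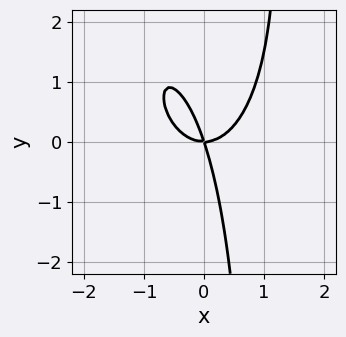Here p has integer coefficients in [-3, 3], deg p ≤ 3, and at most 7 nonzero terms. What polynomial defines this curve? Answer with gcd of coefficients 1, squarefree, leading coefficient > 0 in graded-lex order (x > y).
deg p = 3. A generic line meets the curve in up to 3 points.
Reading off the gridlines: it meets the x-axis at x = 0 (among the integer gridlines); it crosses the y-axis at the gridline y = 0.
Together with the visible shape, these determine p as stated.

3*x^3 + x^2*y + x*y^2 - 3*x*y - y^2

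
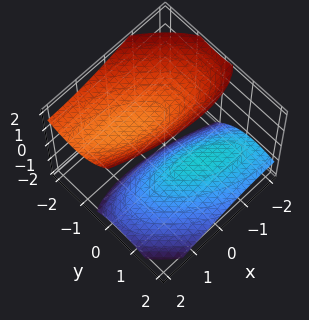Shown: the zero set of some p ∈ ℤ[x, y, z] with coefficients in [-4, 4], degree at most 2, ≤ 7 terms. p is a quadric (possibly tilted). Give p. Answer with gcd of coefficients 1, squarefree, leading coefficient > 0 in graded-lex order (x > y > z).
x^2 + 2*x*y + 3*y^2 + 3*y*z - 2*z^2 + 3

(a) There are 2 components. Treating them together as one polynomial.
(b) The degree is 2 — a generic line meets the surface in up to 2 points.
(c) Checking where it meets the axes: no y-intercept at any integer in the box; the surface avoids every integer x-axis point in the box.
(d) Putting this together gives p.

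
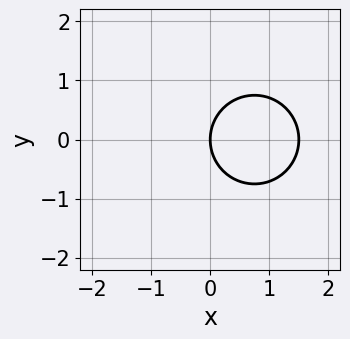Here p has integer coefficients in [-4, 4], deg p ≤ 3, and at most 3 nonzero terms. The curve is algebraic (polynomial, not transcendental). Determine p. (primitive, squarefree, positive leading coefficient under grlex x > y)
2*x^2 + 2*y^2 - 3*x

First, the degree is 2 — a generic line meets the curve in up to 2 points.
Then, symmetries: mirror symmetry y ↦ −y ⇒ only even powers of y.
Then, reading off the gridlines: it crosses the x-axis at the gridline x = 0; it crosses the y-axis at the gridline y = 0.
Finally, these observations pin down the coefficients.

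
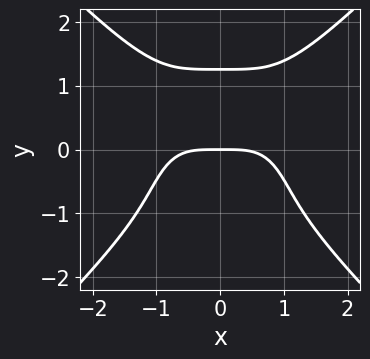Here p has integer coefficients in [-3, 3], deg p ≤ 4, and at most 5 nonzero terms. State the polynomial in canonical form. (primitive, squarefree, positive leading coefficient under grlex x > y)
x^4 - y^4 + 2*y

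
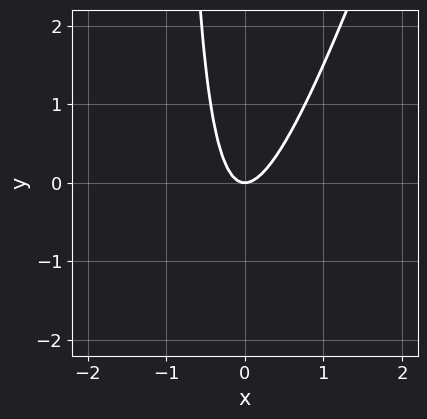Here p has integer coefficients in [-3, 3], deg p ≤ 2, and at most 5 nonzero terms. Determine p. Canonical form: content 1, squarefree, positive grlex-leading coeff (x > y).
First, the degree is 2 — no degree-1 curve has this shape.
Next, from the axis intercepts and sections: it crosses the x-axis at the gridline x = 0; one y-axis crossing is at y = 0.
Finally, matching integer coefficients to the picture gives p.

3*x^2 - x*y - y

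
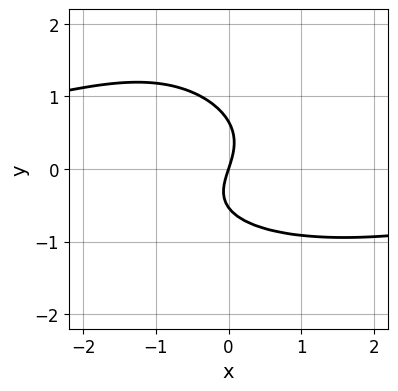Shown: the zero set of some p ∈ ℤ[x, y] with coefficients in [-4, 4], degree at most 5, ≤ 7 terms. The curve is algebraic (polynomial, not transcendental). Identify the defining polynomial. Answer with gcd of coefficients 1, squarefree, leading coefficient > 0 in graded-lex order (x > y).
y^4 - x^2*y - 3*y^3 - 3*x + y

First, the degree is 4 — no degree-3 curve has this shape.
Next, from the axis intercepts and sections: it meets the y-axis at y = 0 (among the integer gridlines); it meets the x-axis at x = 0 (among the integer gridlines).
Finally, putting this together gives p.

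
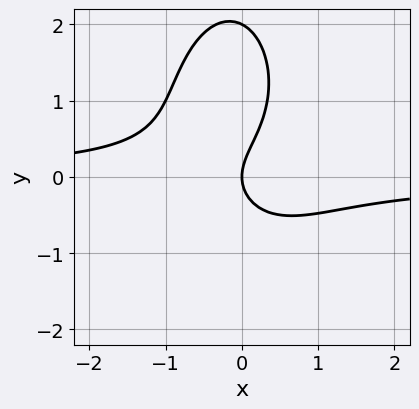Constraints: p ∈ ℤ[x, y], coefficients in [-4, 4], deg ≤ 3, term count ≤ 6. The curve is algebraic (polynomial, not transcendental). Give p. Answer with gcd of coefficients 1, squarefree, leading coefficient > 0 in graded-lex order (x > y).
3*x^2*y + y^3 - 2*y^2 + 2*x

(a) Degree: a generic line meets the curve in up to 3 points, so deg p = 3.
(b) From the visible intercepts: the y-axis gridline crossings are at y ∈ {0, 2}; it crosses the x-axis at the gridline x = 0.
(c) Matching integer coefficients to the picture gives p.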